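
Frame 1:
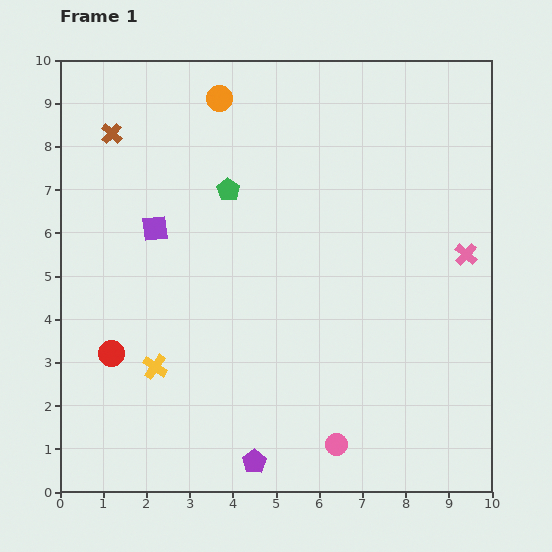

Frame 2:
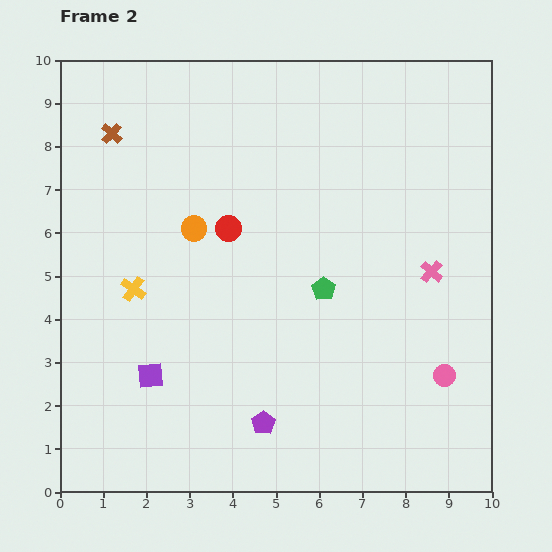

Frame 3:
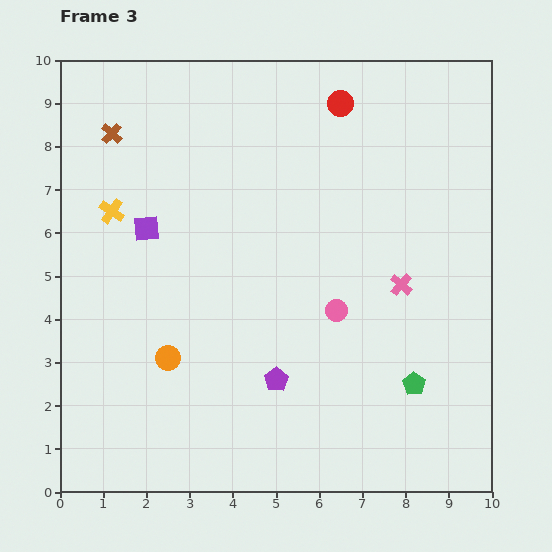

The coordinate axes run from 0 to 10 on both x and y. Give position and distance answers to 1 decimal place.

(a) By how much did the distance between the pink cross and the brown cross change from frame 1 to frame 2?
-0.6

Distance in frame 1: 8.7. Distance in frame 2: 8.1.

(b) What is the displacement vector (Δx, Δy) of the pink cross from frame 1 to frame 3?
(-1.5, -0.7)

The pink cross was at (9.4, 5.5) in frame 1 and (7.9, 4.8) in frame 3.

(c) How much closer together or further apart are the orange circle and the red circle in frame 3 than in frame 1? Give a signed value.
+0.7

Distance in frame 1: 6.4. Distance in frame 3: 7.1.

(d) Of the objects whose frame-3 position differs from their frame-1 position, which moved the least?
the purple square

(moved 0.2)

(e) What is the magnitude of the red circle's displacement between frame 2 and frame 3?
3.9

The red circle moved from (3.9, 6.1) to (6.5, 9.0), a distance of √(2.6² + 2.9²) ≈ 3.9.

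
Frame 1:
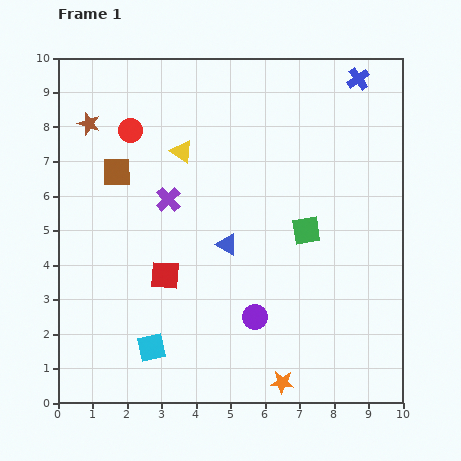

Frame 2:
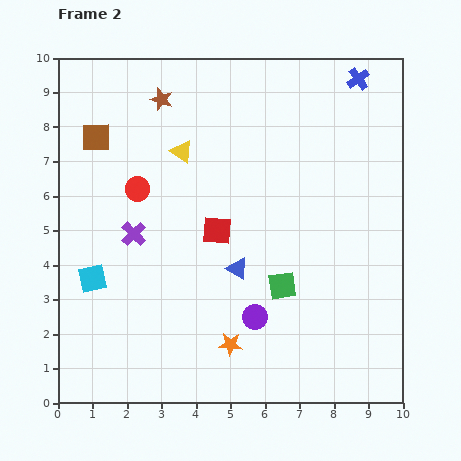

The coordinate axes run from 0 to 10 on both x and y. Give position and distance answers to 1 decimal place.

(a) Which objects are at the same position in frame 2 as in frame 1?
the yellow triangle, the blue cross, the purple circle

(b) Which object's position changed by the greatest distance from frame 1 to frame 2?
the cyan square

(moved 2.6; next 2.2)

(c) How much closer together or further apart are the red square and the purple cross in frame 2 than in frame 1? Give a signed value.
+0.2

Distance in frame 1: 2.2. Distance in frame 2: 2.4.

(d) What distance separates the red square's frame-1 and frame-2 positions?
2.0

The red square moved from (3.1, 3.7) to (4.6, 5.0), a distance of √(1.5² + 1.3²) ≈ 2.0.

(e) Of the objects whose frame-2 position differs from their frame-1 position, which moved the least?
the blue triangle

(moved 0.8)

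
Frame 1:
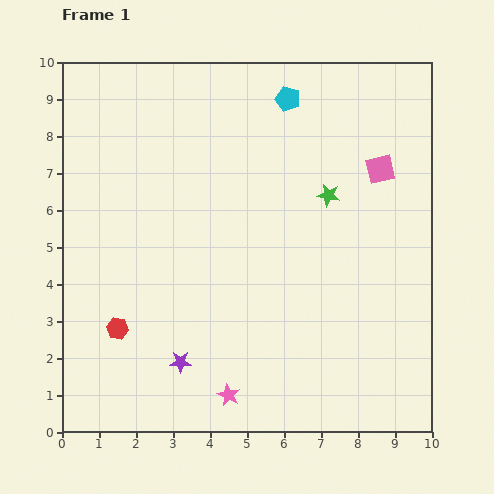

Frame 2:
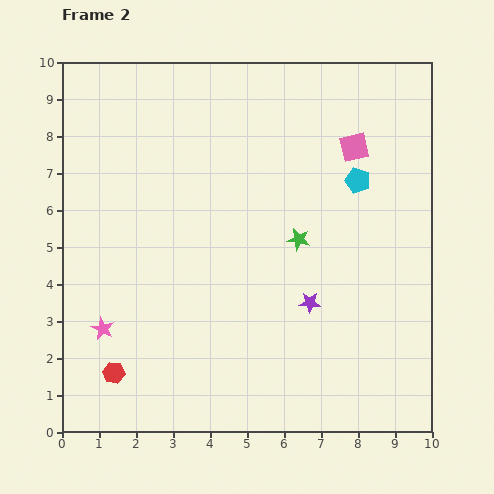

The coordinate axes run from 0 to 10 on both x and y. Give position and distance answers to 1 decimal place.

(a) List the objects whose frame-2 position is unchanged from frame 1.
none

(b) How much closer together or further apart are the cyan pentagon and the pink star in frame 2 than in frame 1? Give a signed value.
-0.2

Distance in frame 1: 8.2. Distance in frame 2: 8.0.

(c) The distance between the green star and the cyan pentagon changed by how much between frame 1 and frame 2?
-0.5

Distance in frame 1: 2.8. Distance in frame 2: 2.3.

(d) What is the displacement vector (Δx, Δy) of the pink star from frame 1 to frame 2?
(-3.4, 1.8)

The pink star was at (4.5, 1.0) in frame 1 and (1.1, 2.8) in frame 2.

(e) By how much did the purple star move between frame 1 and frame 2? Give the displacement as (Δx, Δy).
(3.5, 1.6)

The purple star was at (3.2, 1.9) in frame 1 and (6.7, 3.5) in frame 2.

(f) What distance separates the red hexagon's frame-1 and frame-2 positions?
1.2

The red hexagon moved from (1.5, 2.8) to (1.4, 1.6), a distance of √(0.1² + 1.2²) ≈ 1.2.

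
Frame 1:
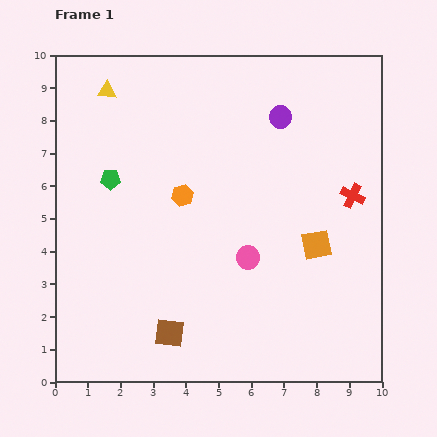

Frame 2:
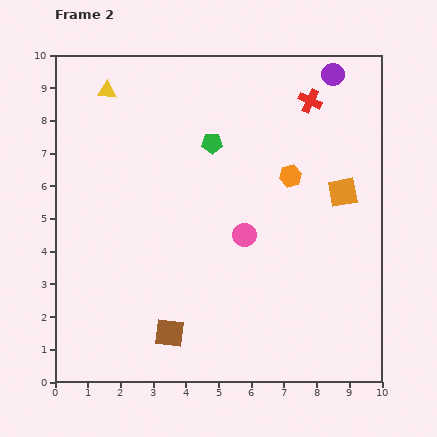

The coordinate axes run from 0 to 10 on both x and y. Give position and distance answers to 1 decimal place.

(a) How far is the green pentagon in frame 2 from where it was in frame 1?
3.3

The green pentagon moved from (1.7, 6.2) to (4.8, 7.3), a distance of √(3.1² + 1.1²) ≈ 3.3.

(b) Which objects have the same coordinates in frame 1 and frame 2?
the brown square, the yellow triangle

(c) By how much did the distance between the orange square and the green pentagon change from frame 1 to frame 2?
-2.3

Distance in frame 1: 6.6. Distance in frame 2: 4.3.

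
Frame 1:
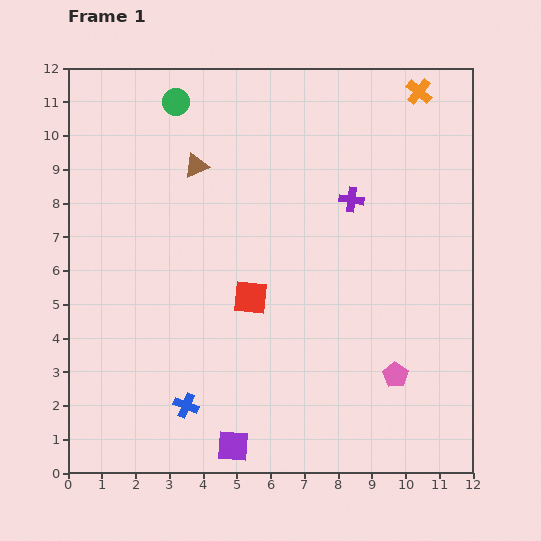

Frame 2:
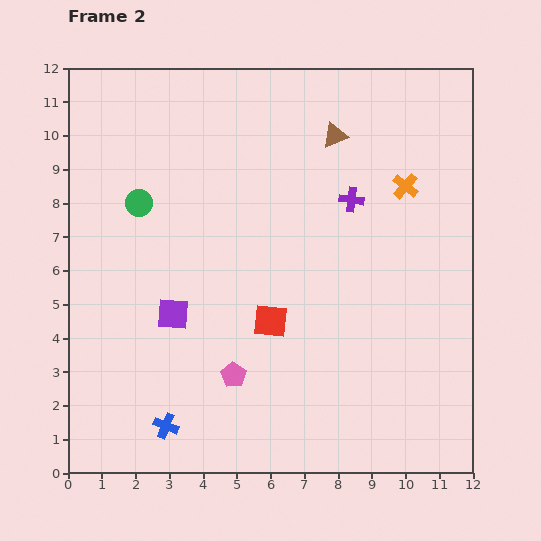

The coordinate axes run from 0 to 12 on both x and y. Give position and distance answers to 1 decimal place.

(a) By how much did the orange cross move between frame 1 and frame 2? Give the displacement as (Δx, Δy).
(-0.4, -2.8)

The orange cross was at (10.4, 11.3) in frame 1 and (10.0, 8.5) in frame 2.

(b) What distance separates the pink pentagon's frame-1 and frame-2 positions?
4.8

The pink pentagon moved from (9.7, 2.9) to (4.9, 2.9), a distance of √(4.8² + 0.0²) ≈ 4.8.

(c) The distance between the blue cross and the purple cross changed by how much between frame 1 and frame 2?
+0.9

Distance in frame 1: 7.8. Distance in frame 2: 8.7.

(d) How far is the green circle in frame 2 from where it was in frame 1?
3.2

The green circle moved from (3.2, 11.0) to (2.1, 8.0), a distance of √(1.1² + 3.0²) ≈ 3.2.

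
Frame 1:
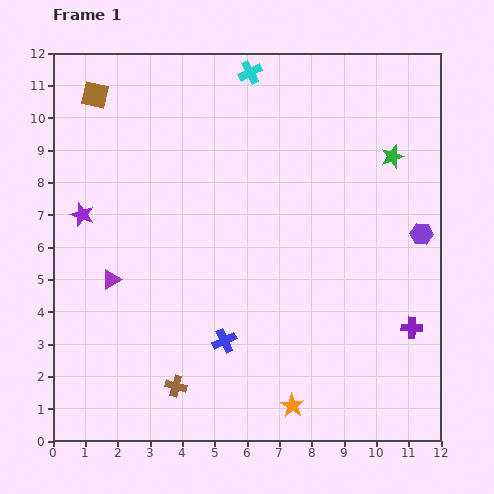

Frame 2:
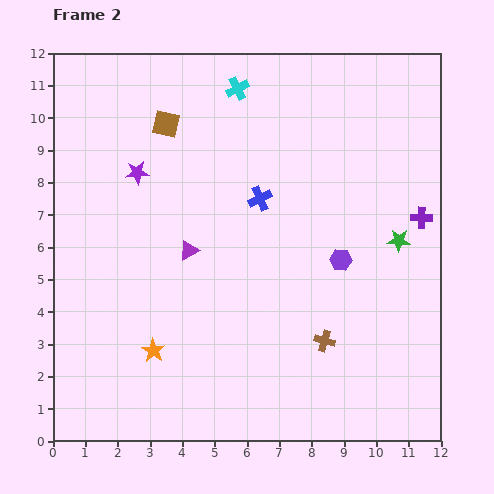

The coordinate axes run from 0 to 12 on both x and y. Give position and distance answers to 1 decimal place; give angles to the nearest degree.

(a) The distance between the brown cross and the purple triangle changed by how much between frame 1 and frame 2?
+1.1

Distance in frame 1: 3.9. Distance in frame 2: 5.0.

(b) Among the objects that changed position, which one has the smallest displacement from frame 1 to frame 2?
the cyan cross

(moved 0.6)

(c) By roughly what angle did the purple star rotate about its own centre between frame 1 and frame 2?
25° counter-clockwise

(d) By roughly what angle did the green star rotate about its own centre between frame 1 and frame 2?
22° clockwise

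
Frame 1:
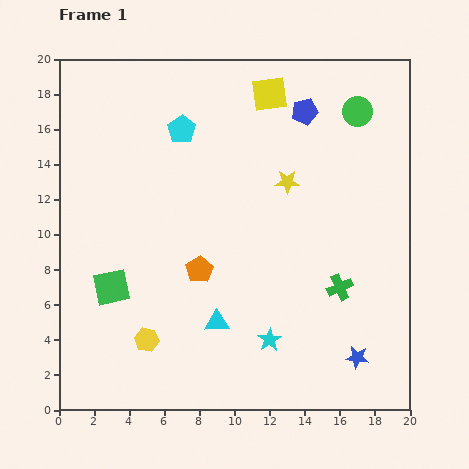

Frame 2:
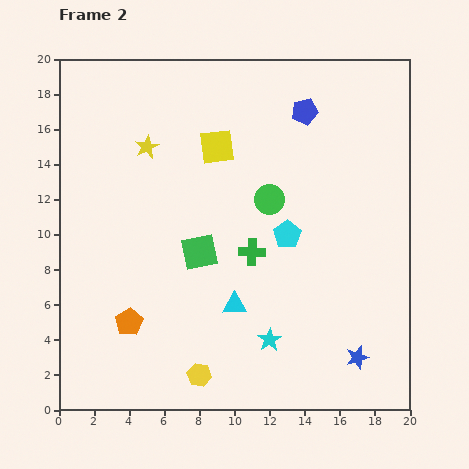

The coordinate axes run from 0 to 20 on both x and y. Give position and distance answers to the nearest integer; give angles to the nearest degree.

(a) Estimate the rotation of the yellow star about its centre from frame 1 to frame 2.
29° counter-clockwise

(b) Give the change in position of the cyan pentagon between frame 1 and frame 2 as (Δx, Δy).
(6, -6)

The cyan pentagon was at (7, 16) in frame 1 and (13, 10) in frame 2.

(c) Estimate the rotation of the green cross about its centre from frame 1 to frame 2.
26° clockwise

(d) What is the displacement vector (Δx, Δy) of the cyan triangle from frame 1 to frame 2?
(1, 1)

The cyan triangle was at (9, 5) in frame 1 and (10, 6) in frame 2.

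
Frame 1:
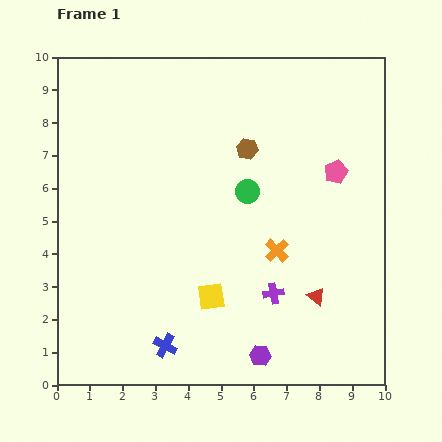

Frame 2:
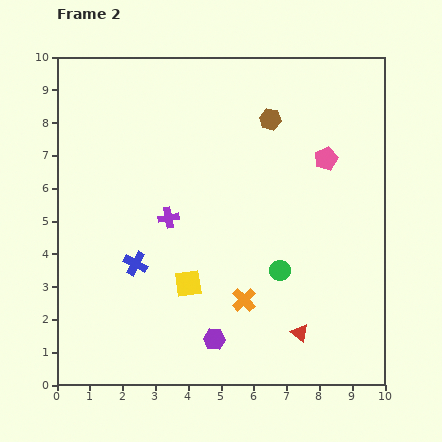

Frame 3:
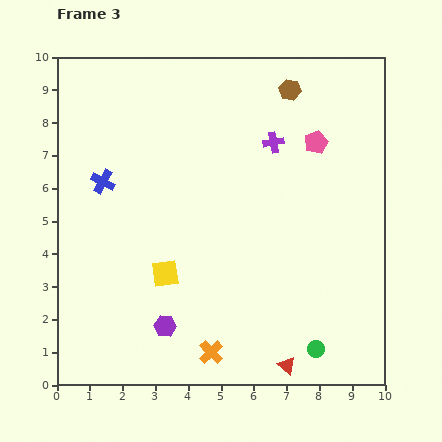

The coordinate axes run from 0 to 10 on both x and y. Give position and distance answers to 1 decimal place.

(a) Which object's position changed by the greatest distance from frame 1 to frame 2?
the purple cross

(moved 3.9; next 2.7)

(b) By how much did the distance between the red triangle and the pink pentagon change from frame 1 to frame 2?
+1.6

Distance in frame 1: 3.8. Distance in frame 2: 5.4.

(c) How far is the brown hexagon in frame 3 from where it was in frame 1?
2.2

The brown hexagon moved from (5.8, 7.2) to (7.1, 9.0), a distance of √(1.3² + 1.8²) ≈ 2.2.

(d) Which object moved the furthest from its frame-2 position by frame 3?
the purple cross

(moved 3.9; next 2.7)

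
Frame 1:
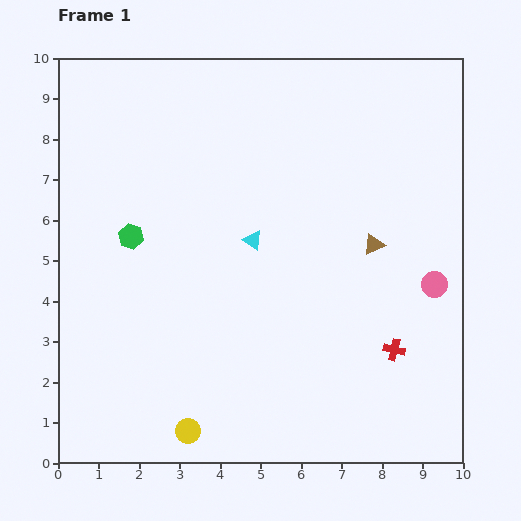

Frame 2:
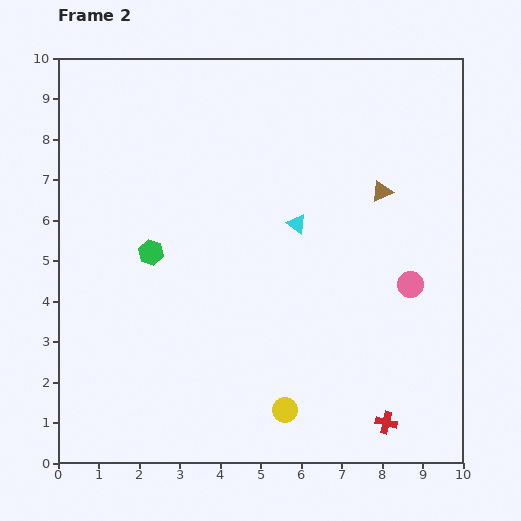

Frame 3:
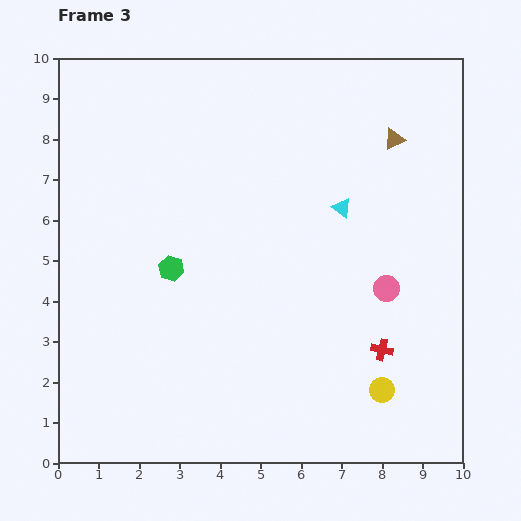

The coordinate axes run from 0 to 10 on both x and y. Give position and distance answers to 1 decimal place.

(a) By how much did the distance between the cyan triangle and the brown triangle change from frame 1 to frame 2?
-0.8

Distance in frame 1: 3.0. Distance in frame 2: 2.2.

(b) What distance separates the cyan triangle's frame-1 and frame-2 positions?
1.2

The cyan triangle moved from (4.8, 5.5) to (5.9, 5.9), a distance of √(1.1² + 0.4²) ≈ 1.2.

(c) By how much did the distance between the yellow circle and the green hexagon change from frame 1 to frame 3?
+1.0

Distance in frame 1: 5.0. Distance in frame 3: 6.0.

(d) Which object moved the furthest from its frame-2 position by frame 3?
the yellow circle

(moved 2.5; next 1.8)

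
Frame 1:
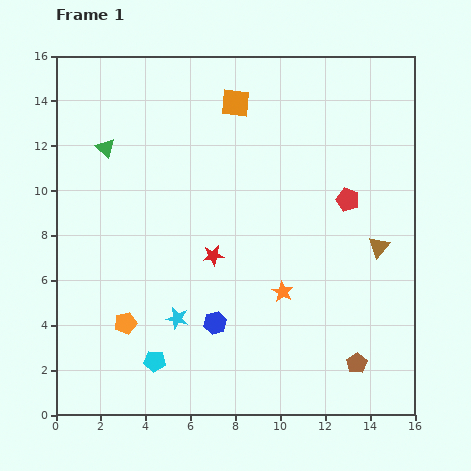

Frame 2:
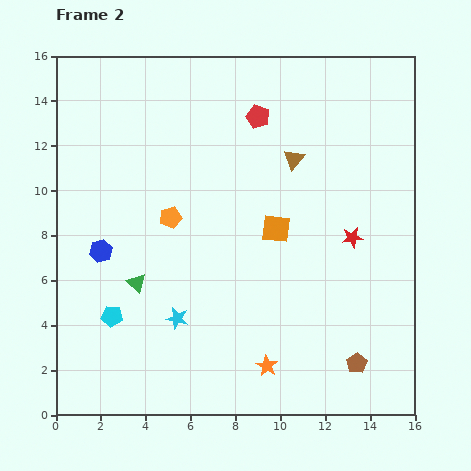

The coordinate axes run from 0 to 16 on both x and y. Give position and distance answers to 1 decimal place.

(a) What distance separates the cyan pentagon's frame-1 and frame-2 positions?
2.8

The cyan pentagon moved from (4.4, 2.4) to (2.5, 4.4), a distance of √(1.9² + 2.0²) ≈ 2.8.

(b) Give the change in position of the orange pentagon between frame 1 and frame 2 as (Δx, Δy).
(2.0, 4.7)

The orange pentagon was at (3.1, 4.1) in frame 1 and (5.1, 8.8) in frame 2.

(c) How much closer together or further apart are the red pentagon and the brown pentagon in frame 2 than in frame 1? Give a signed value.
+4.5

Distance in frame 1: 7.3. Distance in frame 2: 11.8.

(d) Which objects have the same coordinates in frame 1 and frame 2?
the brown pentagon, the cyan star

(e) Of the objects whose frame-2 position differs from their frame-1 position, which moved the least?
the cyan pentagon

(moved 2.8)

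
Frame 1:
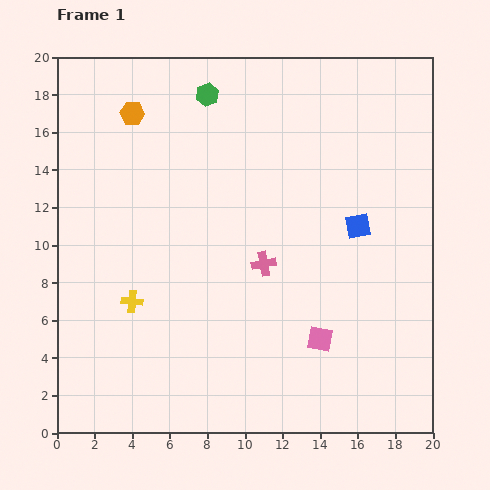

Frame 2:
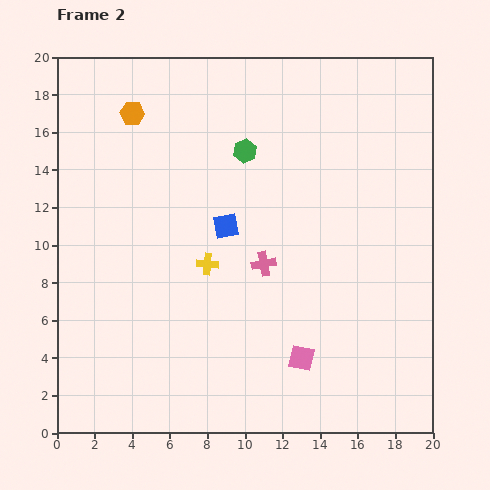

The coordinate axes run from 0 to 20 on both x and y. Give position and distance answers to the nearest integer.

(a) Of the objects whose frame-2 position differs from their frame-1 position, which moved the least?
the pink square

(moved 1)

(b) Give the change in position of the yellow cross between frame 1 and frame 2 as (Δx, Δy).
(4, 2)

The yellow cross was at (4, 7) in frame 1 and (8, 9) in frame 2.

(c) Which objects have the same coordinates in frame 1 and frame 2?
the pink cross, the orange hexagon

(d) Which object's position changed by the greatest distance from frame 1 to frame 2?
the blue square

(moved 7; next 4)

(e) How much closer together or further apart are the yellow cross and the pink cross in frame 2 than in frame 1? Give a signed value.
-4

Distance in frame 1: 7. Distance in frame 2: 3.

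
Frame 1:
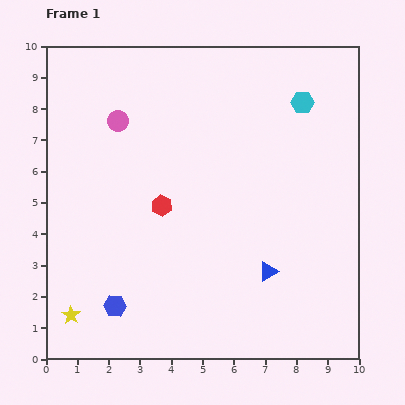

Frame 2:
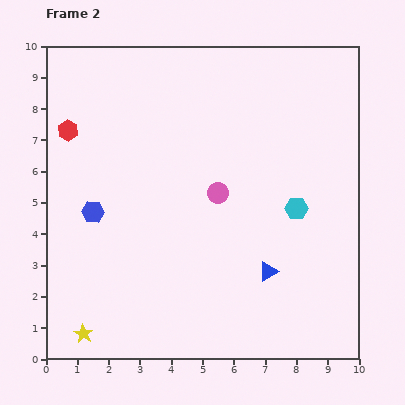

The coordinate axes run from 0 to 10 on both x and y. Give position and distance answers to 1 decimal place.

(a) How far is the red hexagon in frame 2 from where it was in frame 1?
3.8

The red hexagon moved from (3.7, 4.9) to (0.7, 7.3), a distance of √(3.0² + 2.4²) ≈ 3.8.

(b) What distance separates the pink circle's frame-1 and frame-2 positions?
3.9

The pink circle moved from (2.3, 7.6) to (5.5, 5.3), a distance of √(3.2² + 2.3²) ≈ 3.9.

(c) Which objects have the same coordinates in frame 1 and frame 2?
the blue triangle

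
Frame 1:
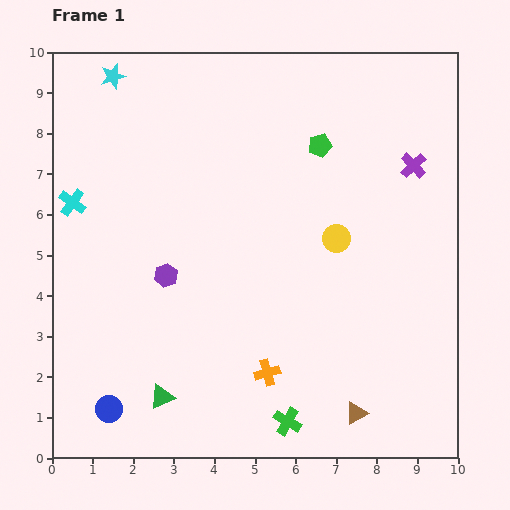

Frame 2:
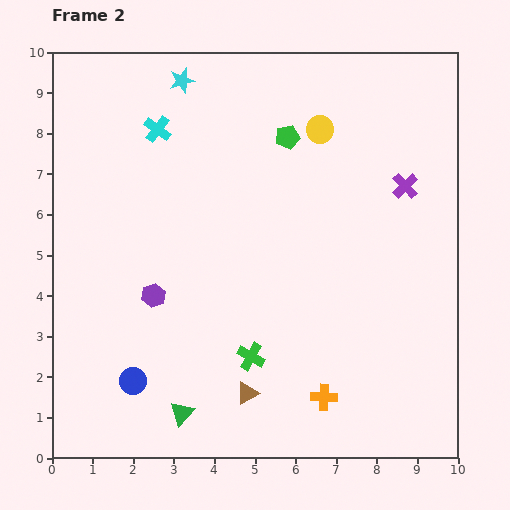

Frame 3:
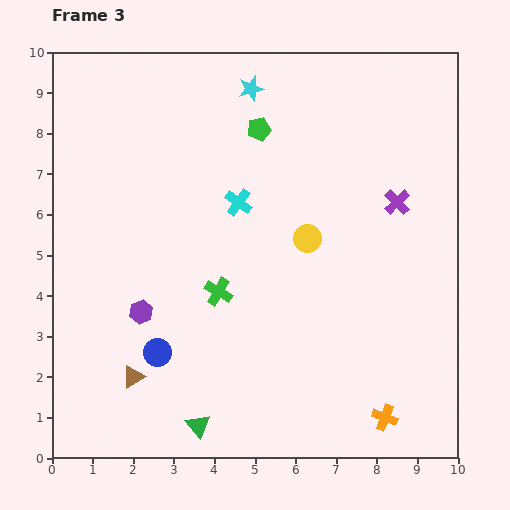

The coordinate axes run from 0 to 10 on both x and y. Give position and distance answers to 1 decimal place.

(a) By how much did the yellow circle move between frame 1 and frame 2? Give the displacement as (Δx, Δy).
(-0.4, 2.7)

The yellow circle was at (7.0, 5.4) in frame 1 and (6.6, 8.1) in frame 2.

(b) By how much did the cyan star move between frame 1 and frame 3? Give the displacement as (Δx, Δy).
(3.4, -0.3)

The cyan star was at (1.5, 9.4) in frame 1 and (4.9, 9.1) in frame 3.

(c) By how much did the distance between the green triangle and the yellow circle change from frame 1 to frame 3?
-0.5

Distance in frame 1: 5.8. Distance in frame 3: 5.3.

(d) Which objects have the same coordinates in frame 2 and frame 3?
none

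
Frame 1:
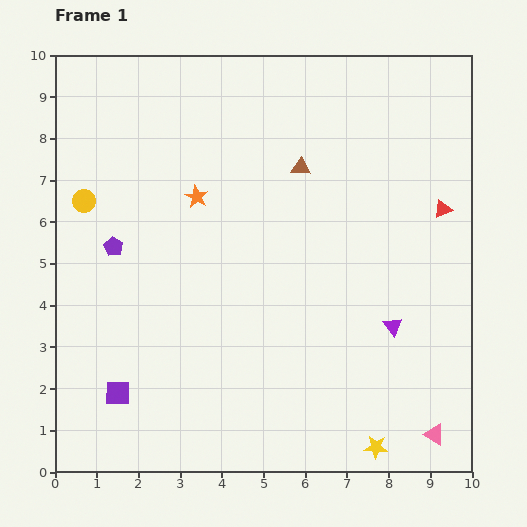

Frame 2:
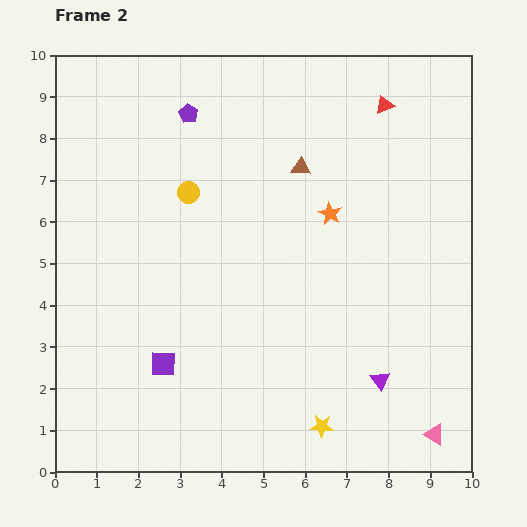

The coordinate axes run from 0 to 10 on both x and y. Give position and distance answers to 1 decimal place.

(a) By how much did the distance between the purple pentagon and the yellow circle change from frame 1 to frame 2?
+0.6

Distance in frame 1: 1.3. Distance in frame 2: 1.9.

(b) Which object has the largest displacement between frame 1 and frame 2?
the purple pentagon

(moved 3.7; next 3.2)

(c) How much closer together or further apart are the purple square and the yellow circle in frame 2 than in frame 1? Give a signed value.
-0.6

Distance in frame 1: 4.7. Distance in frame 2: 4.1.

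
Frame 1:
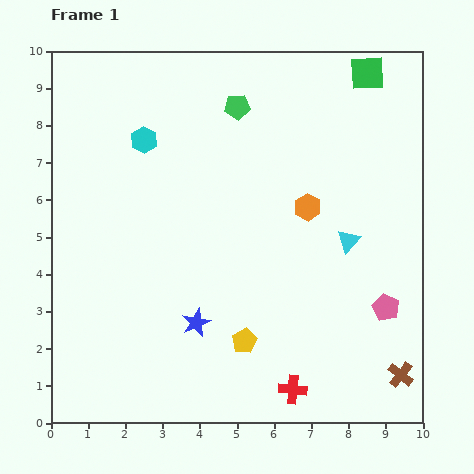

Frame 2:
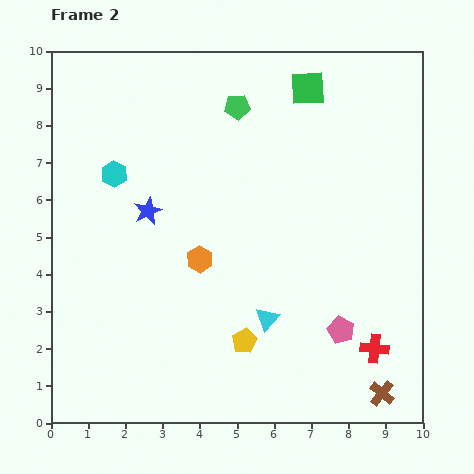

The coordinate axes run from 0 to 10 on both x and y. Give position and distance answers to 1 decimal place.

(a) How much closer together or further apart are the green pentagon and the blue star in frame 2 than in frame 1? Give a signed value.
-2.2

Distance in frame 1: 5.9. Distance in frame 2: 3.7.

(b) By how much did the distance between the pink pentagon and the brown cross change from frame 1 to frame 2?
+0.2

Distance in frame 1: 1.8. Distance in frame 2: 2.0.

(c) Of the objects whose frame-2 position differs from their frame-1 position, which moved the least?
the brown cross

(moved 0.7)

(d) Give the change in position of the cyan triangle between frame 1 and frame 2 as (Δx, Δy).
(-2.2, -2.1)

The cyan triangle was at (8.0, 4.9) in frame 1 and (5.8, 2.8) in frame 2.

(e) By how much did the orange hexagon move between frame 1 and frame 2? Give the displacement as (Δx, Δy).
(-2.9, -1.4)

The orange hexagon was at (6.9, 5.8) in frame 1 and (4.0, 4.4) in frame 2.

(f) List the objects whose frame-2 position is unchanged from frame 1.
the yellow pentagon, the green pentagon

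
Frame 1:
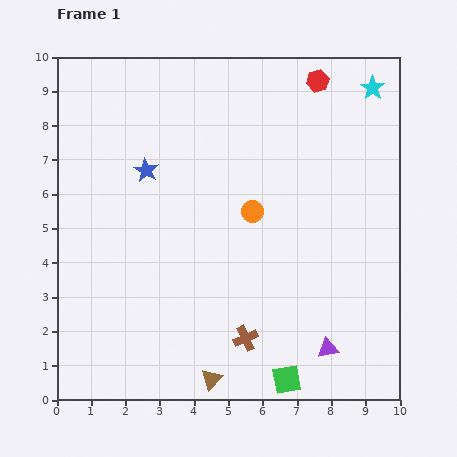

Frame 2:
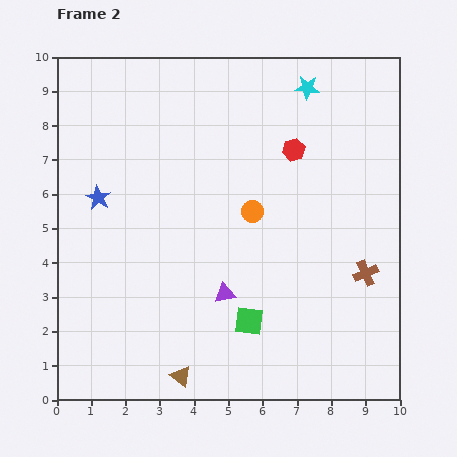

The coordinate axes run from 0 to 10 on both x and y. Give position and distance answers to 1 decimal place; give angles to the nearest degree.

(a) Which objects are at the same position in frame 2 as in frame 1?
the orange circle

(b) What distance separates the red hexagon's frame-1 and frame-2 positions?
2.1

The red hexagon moved from (7.6, 9.3) to (6.9, 7.3), a distance of √(0.7² + 2.0²) ≈ 2.1.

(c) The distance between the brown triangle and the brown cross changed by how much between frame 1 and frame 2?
+4.6

Distance in frame 1: 1.6. Distance in frame 2: 6.2.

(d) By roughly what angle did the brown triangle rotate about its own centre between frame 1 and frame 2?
36° counter-clockwise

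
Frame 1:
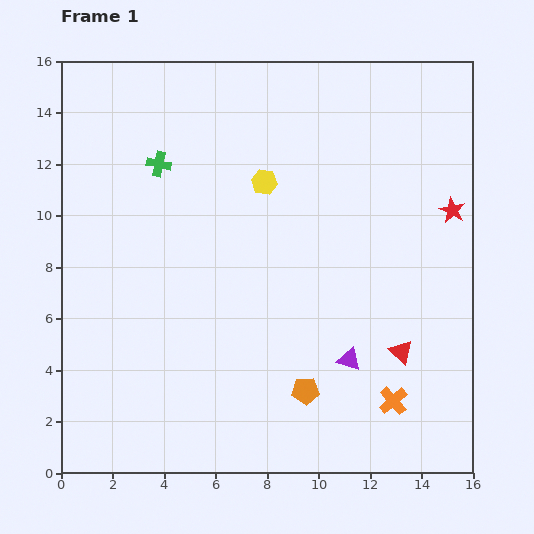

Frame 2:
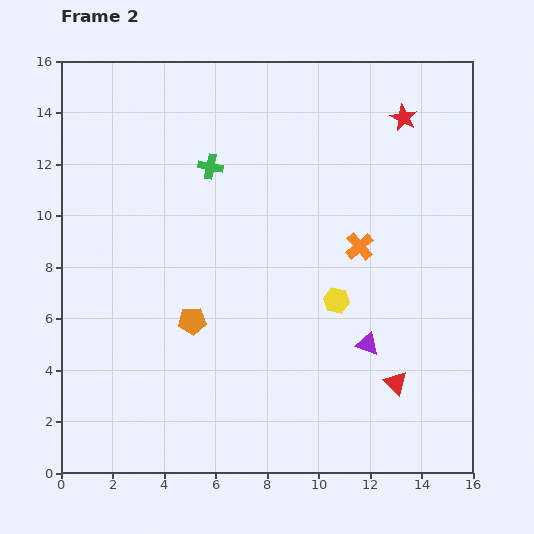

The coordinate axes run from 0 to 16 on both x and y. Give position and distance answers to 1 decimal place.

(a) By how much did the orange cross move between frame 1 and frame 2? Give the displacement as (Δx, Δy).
(-1.3, 6.0)

The orange cross was at (12.9, 2.8) in frame 1 and (11.6, 8.8) in frame 2.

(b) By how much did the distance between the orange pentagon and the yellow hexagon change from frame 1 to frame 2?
-2.6

Distance in frame 1: 8.3. Distance in frame 2: 5.7.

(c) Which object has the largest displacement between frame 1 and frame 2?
the orange cross

(moved 6.1; next 5.4)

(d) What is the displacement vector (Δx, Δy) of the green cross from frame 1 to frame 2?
(2.0, -0.1)

The green cross was at (3.8, 12.0) in frame 1 and (5.8, 11.9) in frame 2.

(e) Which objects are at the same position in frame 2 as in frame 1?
none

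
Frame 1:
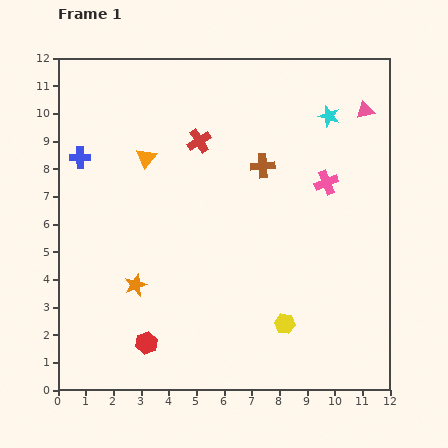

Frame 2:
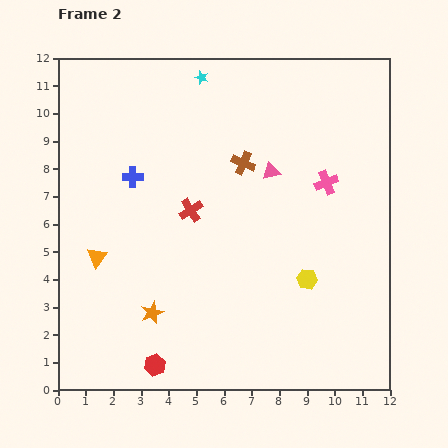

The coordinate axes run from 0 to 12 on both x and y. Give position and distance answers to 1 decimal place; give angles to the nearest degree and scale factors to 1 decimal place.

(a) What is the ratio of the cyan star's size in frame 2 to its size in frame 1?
0.6×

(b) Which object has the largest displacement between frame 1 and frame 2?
the cyan star

(moved 4.8; next 4.0)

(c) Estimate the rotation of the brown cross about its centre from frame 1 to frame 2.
27° clockwise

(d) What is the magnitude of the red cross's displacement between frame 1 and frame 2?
2.5

The red cross moved from (5.1, 9.0) to (4.8, 6.5), a distance of √(0.3² + 2.5²) ≈ 2.5.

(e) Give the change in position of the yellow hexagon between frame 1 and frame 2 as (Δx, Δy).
(0.8, 1.6)

The yellow hexagon was at (8.2, 2.4) in frame 1 and (9.0, 4.0) in frame 2.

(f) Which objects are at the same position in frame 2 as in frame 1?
the pink cross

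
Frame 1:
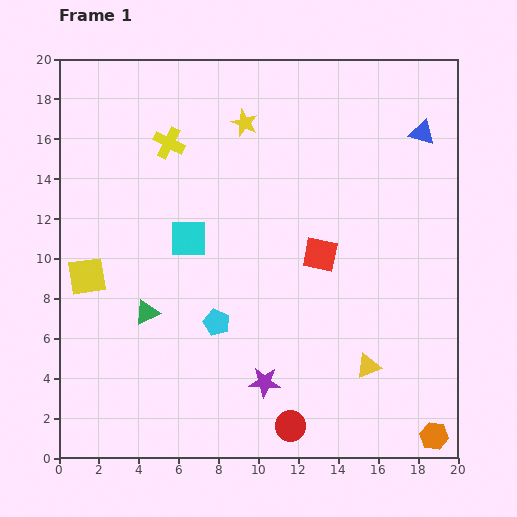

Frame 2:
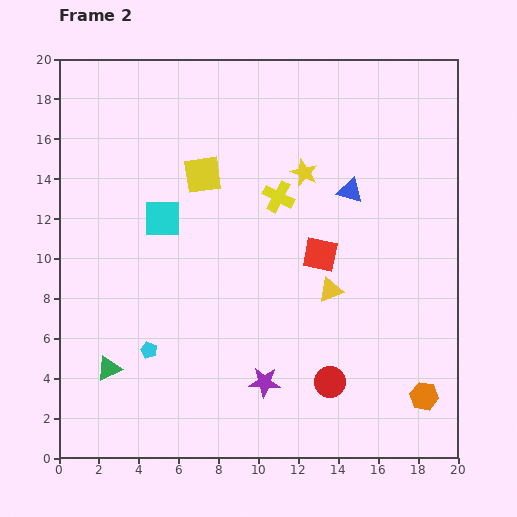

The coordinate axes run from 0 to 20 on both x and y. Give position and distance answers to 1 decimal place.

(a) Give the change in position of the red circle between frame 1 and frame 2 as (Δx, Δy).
(2.0, 2.2)

The red circle was at (11.6, 1.6) in frame 1 and (13.6, 3.8) in frame 2.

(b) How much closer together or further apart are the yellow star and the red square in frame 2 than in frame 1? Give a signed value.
-3.4

Distance in frame 1: 7.6. Distance in frame 2: 4.2.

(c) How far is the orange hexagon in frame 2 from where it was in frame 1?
2.1

The orange hexagon moved from (18.8, 1.1) to (18.3, 3.1), a distance of √(0.5² + 2.0²) ≈ 2.1.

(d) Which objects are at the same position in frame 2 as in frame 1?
the purple star, the red square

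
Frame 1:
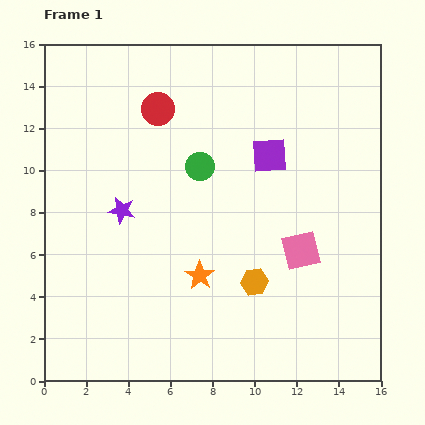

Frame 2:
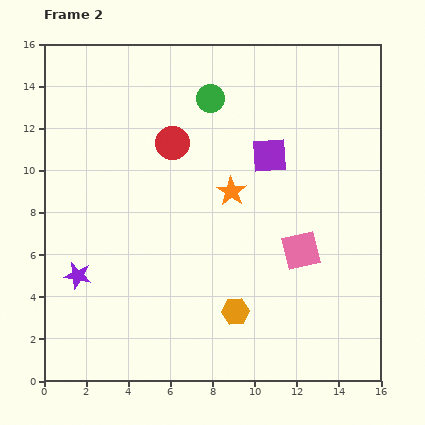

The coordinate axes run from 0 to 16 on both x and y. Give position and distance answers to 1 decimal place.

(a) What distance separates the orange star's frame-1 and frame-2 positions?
4.3

The orange star moved from (7.4, 5.0) to (8.9, 9.0), a distance of √(1.5² + 4.0²) ≈ 4.3.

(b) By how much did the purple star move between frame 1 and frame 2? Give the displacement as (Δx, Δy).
(-2.1, -3.1)

The purple star was at (3.7, 8.1) in frame 1 and (1.6, 5.0) in frame 2.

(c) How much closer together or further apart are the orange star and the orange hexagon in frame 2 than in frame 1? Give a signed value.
+3.1

Distance in frame 1: 2.6. Distance in frame 2: 5.7.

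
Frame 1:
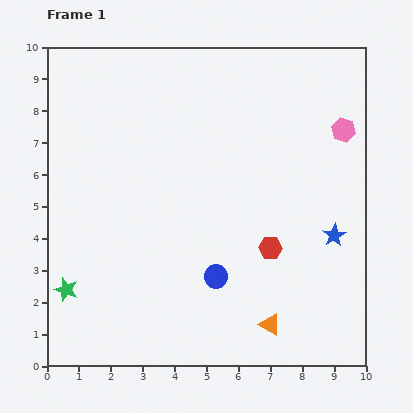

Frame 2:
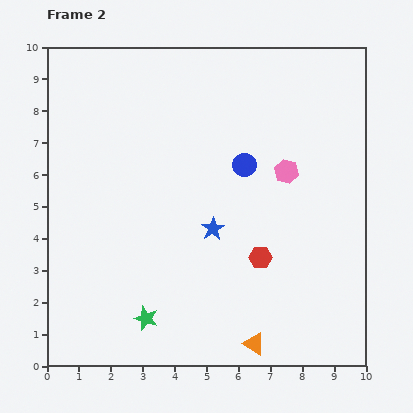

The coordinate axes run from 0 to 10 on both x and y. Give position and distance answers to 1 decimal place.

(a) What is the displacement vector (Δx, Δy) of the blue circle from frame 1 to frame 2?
(0.9, 3.5)

The blue circle was at (5.3, 2.8) in frame 1 and (6.2, 6.3) in frame 2.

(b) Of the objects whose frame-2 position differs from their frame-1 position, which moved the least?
the red hexagon

(moved 0.4)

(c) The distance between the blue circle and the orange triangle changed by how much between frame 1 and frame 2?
+3.3

Distance in frame 1: 2.3. Distance in frame 2: 5.6.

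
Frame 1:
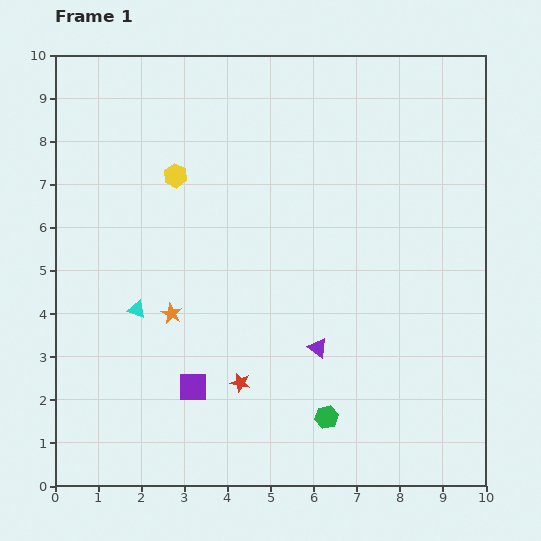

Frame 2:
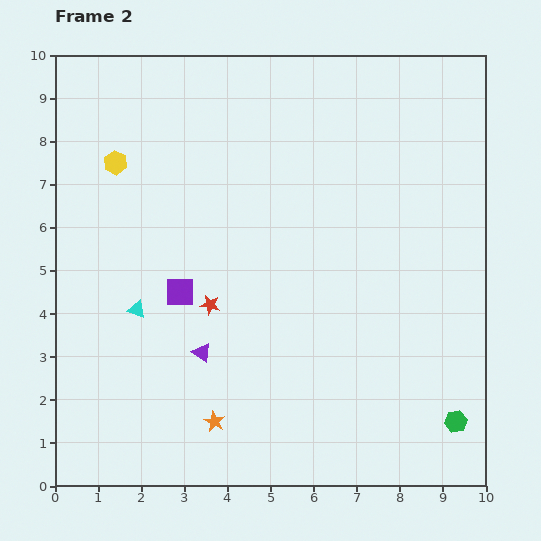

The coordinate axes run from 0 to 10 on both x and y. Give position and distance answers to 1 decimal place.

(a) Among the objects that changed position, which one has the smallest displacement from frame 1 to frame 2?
the yellow hexagon

(moved 1.4)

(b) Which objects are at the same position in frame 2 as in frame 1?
the cyan triangle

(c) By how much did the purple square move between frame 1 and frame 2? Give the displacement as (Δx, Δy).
(-0.3, 2.2)

The purple square was at (3.2, 2.3) in frame 1 and (2.9, 4.5) in frame 2.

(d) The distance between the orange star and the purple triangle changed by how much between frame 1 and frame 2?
-1.9

Distance in frame 1: 3.5. Distance in frame 2: 1.6.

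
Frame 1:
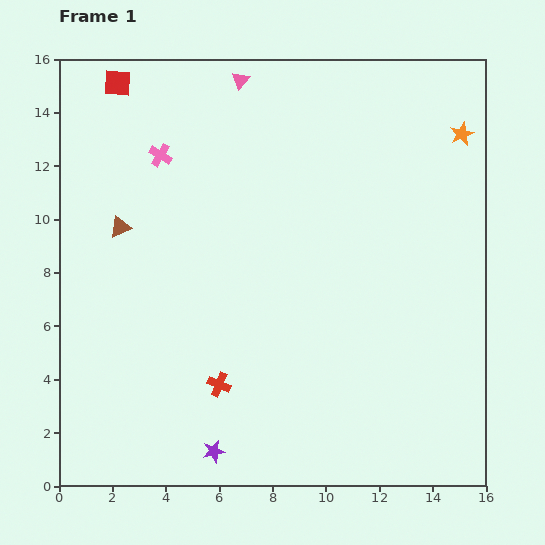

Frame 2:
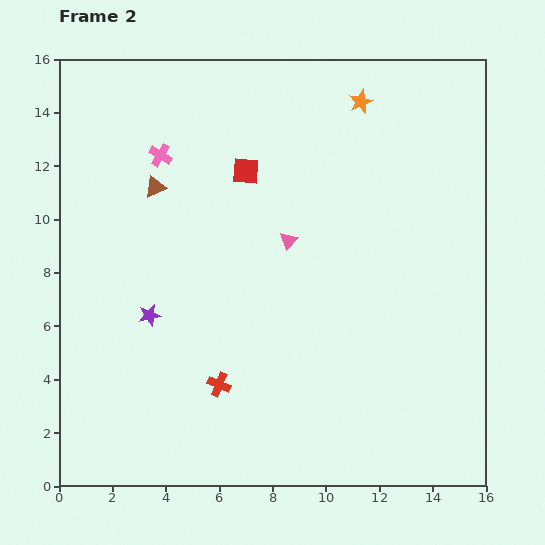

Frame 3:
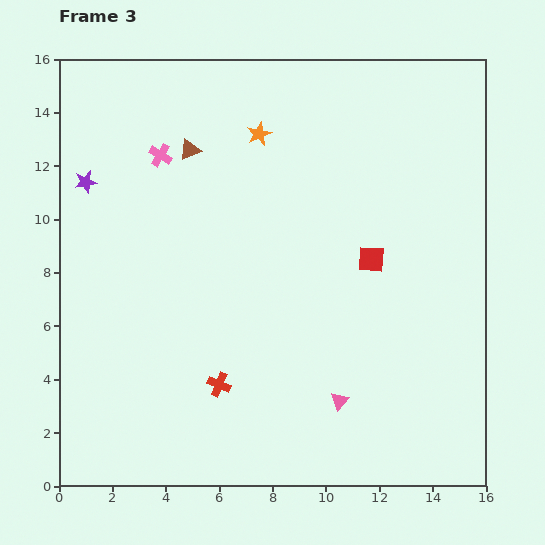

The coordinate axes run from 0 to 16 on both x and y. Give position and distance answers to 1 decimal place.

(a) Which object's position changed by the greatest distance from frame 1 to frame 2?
the pink triangle

(moved 6.3; next 5.8)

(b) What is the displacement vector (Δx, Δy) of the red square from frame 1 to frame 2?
(4.8, -3.3)

The red square was at (2.2, 15.1) in frame 1 and (7.0, 11.8) in frame 2.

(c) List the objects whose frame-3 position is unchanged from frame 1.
the red cross, the pink cross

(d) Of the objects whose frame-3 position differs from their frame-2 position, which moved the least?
the brown triangle

(moved 1.9)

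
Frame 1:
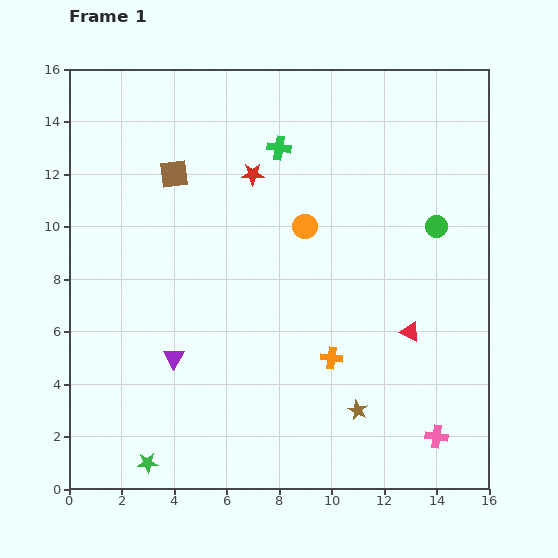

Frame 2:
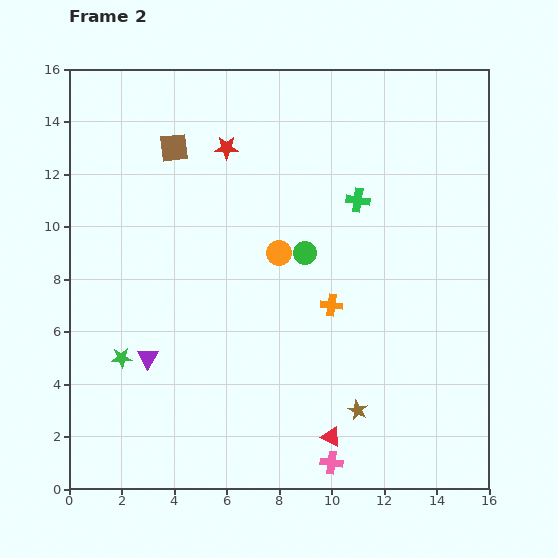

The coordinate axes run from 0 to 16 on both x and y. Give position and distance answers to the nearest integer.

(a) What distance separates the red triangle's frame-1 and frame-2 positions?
5

The red triangle moved from (13, 6) to (10, 2), a distance of √(3² + 4²) ≈ 5.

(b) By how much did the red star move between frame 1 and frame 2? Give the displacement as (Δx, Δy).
(-1, 1)

The red star was at (7, 12) in frame 1 and (6, 13) in frame 2.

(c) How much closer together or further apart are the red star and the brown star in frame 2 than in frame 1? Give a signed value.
+1

Distance in frame 1: 10. Distance in frame 2: 11.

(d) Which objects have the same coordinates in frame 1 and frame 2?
the brown star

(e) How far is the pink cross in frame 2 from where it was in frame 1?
4

The pink cross moved from (14, 2) to (10, 1), a distance of √(4² + 1²) ≈ 4.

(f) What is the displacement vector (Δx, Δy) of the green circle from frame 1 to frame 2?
(-5, -1)

The green circle was at (14, 10) in frame 1 and (9, 9) in frame 2.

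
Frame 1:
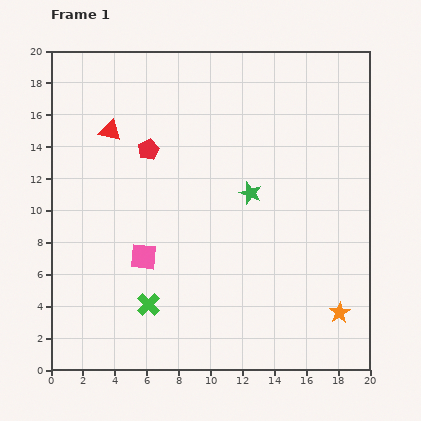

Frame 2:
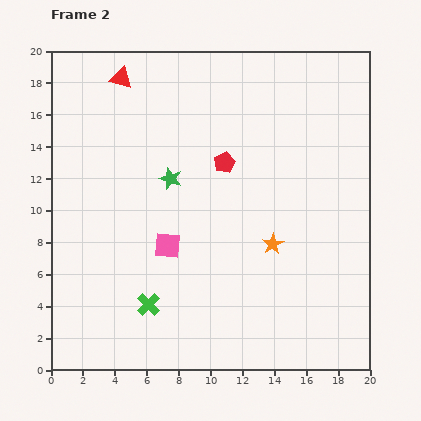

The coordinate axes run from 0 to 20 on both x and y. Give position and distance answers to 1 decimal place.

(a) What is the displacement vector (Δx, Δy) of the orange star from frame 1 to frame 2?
(-4.2, 4.3)

The orange star was at (18.1, 3.6) in frame 1 and (13.9, 7.9) in frame 2.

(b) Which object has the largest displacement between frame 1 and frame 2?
the orange star

(moved 6.0; next 5.1)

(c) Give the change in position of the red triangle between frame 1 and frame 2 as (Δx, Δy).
(0.7, 3.3)

The red triangle was at (3.7, 15.0) in frame 1 and (4.4, 18.3) in frame 2.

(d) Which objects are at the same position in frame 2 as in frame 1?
the green cross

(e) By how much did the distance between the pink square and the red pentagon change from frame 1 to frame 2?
-0.4

Distance in frame 1: 6.7. Distance in frame 2: 6.3.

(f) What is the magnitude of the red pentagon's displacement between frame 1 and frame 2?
4.9

The red pentagon moved from (6.1, 13.8) to (10.9, 13.0), a distance of √(4.8² + 0.8²) ≈ 4.9.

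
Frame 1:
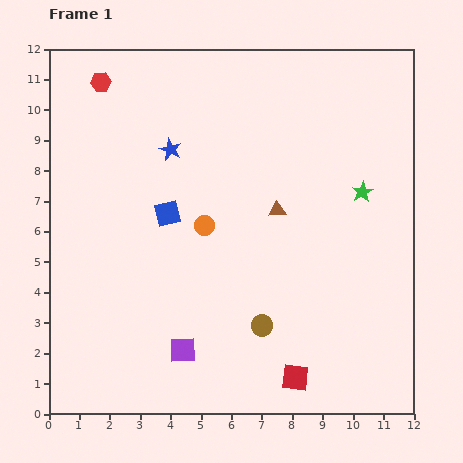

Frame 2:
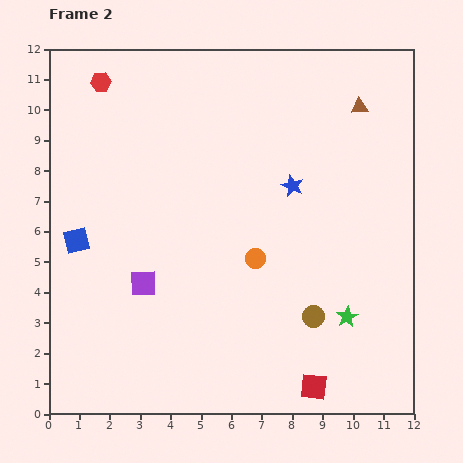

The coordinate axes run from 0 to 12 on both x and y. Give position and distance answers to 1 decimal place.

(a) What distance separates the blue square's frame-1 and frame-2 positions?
3.1

The blue square moved from (3.9, 6.6) to (0.9, 5.7), a distance of √(3.0² + 0.9²) ≈ 3.1.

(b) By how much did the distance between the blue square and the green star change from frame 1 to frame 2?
+2.8

Distance in frame 1: 6.4. Distance in frame 2: 9.2.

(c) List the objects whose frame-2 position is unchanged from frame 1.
the red hexagon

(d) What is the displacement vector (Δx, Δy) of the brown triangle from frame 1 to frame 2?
(2.7, 3.4)

The brown triangle was at (7.5, 6.7) in frame 1 and (10.2, 10.1) in frame 2.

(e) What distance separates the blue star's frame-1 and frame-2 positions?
4.2

The blue star moved from (4.0, 8.7) to (8.0, 7.5), a distance of √(4.0² + 1.2²) ≈ 4.2.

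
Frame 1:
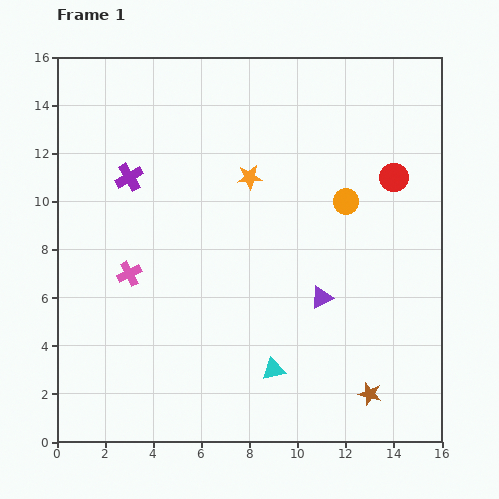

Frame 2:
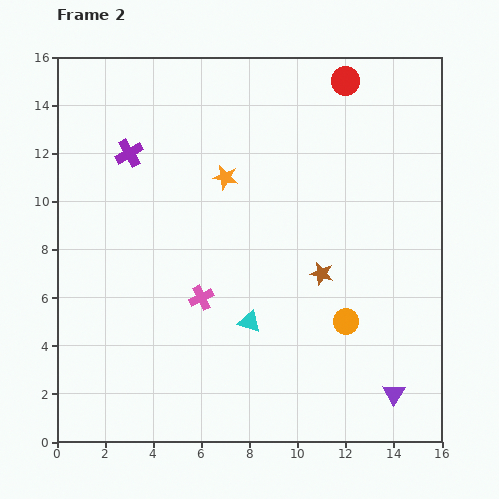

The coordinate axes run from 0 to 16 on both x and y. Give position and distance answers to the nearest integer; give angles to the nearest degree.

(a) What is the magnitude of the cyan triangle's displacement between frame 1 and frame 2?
2

The cyan triangle moved from (9, 3) to (8, 5), a distance of √(1² + 2²) ≈ 2.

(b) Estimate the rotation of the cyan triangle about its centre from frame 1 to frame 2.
32° clockwise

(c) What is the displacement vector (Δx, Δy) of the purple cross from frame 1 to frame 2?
(0, 1)

The purple cross was at (3, 11) in frame 1 and (3, 12) in frame 2.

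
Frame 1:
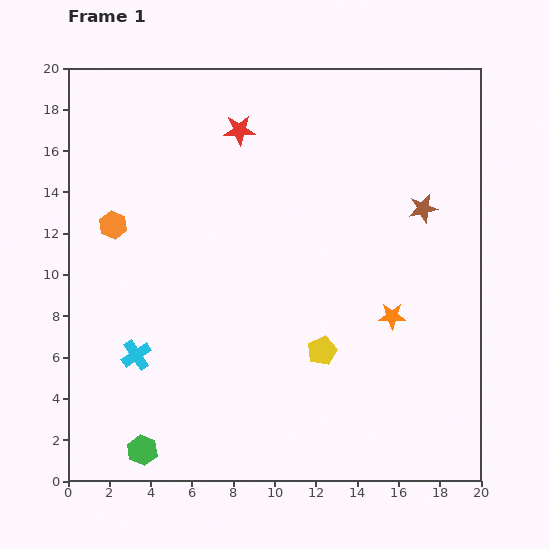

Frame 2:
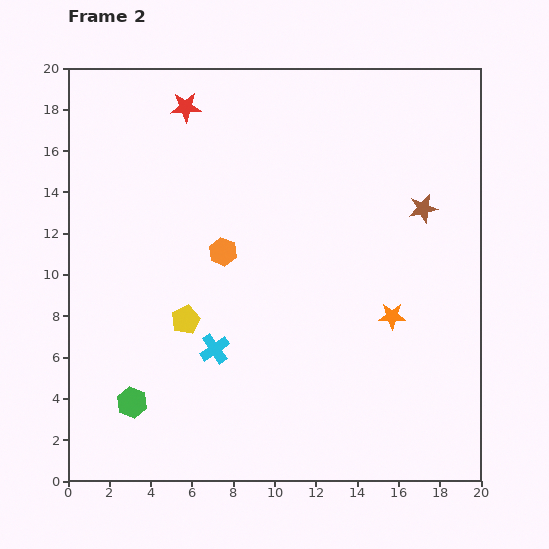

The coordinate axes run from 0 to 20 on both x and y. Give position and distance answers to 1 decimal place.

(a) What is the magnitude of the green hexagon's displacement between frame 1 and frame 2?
2.4

The green hexagon moved from (3.6, 1.5) to (3.1, 3.8), a distance of √(0.5² + 2.3²) ≈ 2.4.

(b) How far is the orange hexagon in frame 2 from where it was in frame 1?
5.5

The orange hexagon moved from (2.2, 12.4) to (7.5, 11.1), a distance of √(5.3² + 1.3²) ≈ 5.5.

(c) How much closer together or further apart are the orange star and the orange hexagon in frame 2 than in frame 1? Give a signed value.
-5.4

Distance in frame 1: 14.2. Distance in frame 2: 8.8.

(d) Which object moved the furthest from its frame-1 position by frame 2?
the yellow pentagon

(moved 6.8; next 5.5)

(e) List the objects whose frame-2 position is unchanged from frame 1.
the orange star, the brown star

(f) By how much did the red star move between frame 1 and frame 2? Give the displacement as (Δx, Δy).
(-2.6, 1.1)

The red star was at (8.3, 17.0) in frame 1 and (5.7, 18.1) in frame 2.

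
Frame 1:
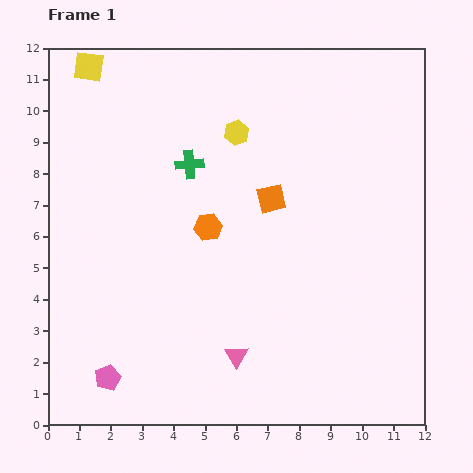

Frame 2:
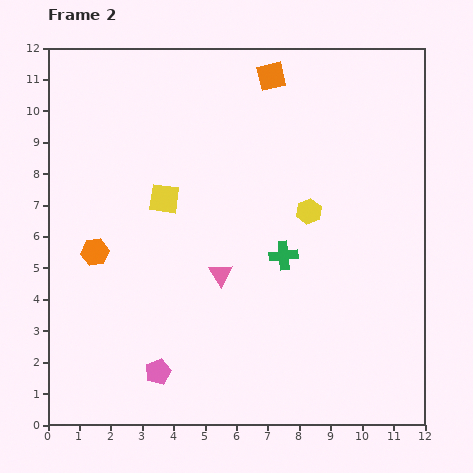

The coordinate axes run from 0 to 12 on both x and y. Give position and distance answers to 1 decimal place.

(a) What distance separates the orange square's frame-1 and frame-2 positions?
3.9

The orange square moved from (7.1, 7.2) to (7.1, 11.1), a distance of √(0.0² + 3.9²) ≈ 3.9.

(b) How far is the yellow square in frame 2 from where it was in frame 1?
4.8

The yellow square moved from (1.3, 11.4) to (3.7, 7.2), a distance of √(2.4² + 4.2²) ≈ 4.8.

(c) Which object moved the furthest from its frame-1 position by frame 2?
the yellow square

(moved 4.8; next 4.2)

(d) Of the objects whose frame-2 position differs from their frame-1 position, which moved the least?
the pink pentagon

(moved 1.6)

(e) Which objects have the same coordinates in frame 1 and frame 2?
none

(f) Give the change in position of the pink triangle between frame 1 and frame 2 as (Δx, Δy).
(-0.5, 2.6)

The pink triangle was at (6.0, 2.2) in frame 1 and (5.5, 4.8) in frame 2.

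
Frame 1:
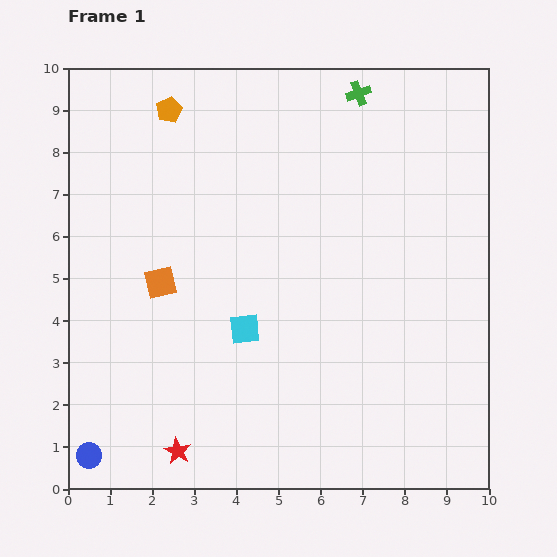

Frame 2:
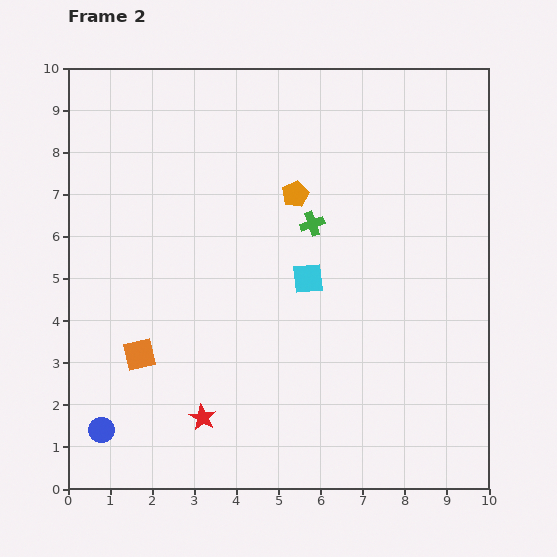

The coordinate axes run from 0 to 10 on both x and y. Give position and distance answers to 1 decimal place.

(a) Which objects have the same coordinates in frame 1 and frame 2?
none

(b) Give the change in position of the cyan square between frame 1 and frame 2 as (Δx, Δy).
(1.5, 1.2)

The cyan square was at (4.2, 3.8) in frame 1 and (5.7, 5.0) in frame 2.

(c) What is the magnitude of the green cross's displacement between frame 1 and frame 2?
3.3

The green cross moved from (6.9, 9.4) to (5.8, 6.3), a distance of √(1.1² + 3.1²) ≈ 3.3.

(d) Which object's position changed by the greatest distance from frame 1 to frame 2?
the orange pentagon

(moved 3.6; next 3.3)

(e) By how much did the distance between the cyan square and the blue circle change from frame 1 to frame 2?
+1.3

Distance in frame 1: 4.8. Distance in frame 2: 6.1.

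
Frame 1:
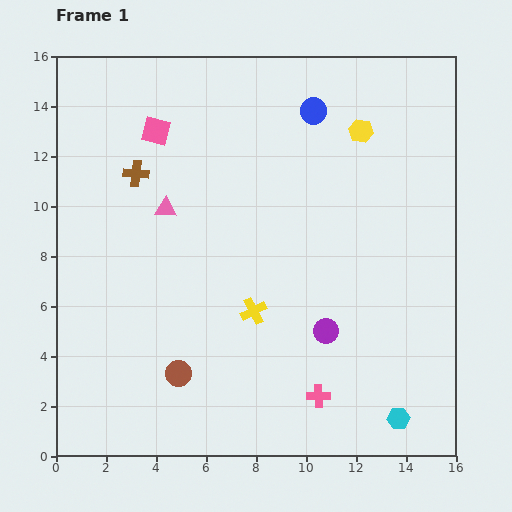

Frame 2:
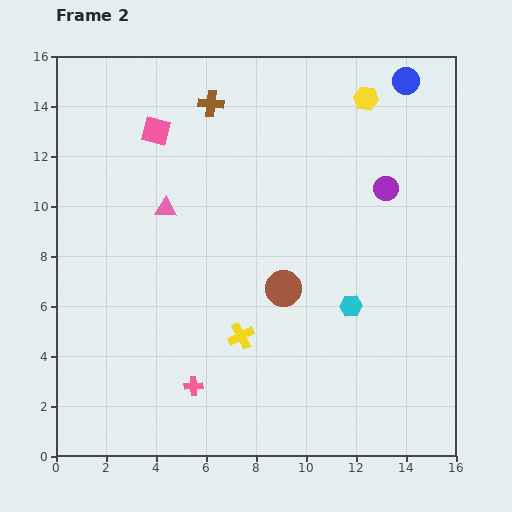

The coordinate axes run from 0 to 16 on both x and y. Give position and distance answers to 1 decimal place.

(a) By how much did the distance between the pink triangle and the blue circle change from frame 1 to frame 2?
+3.8

Distance in frame 1: 7.1. Distance in frame 2: 10.9.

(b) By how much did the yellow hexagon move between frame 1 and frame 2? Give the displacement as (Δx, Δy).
(0.2, 1.3)

The yellow hexagon was at (12.2, 13.0) in frame 1 and (12.4, 14.3) in frame 2.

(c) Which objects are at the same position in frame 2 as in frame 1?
the pink square, the pink triangle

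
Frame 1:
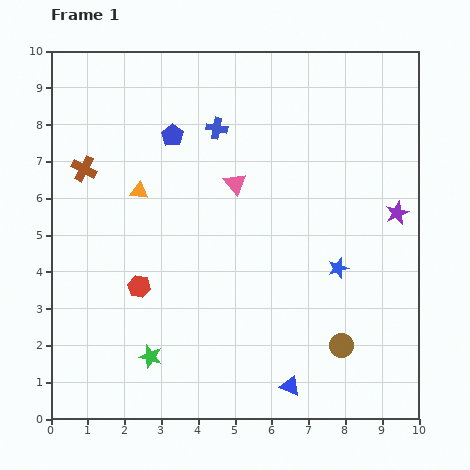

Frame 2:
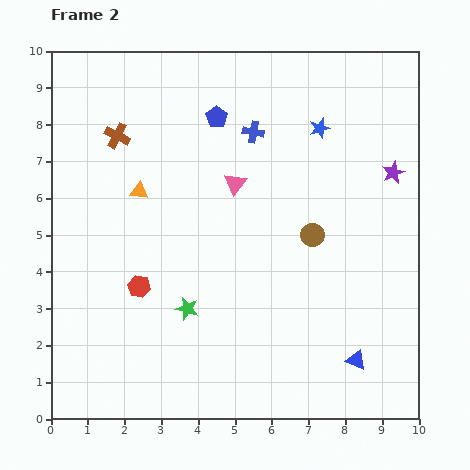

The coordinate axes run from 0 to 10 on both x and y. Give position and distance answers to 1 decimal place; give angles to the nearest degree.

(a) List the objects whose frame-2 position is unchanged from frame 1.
the orange triangle, the pink triangle, the red hexagon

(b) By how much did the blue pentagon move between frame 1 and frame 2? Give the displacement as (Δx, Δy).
(1.2, 0.5)

The blue pentagon was at (3.3, 7.7) in frame 1 and (4.5, 8.2) in frame 2.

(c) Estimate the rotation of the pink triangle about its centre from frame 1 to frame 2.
16° clockwise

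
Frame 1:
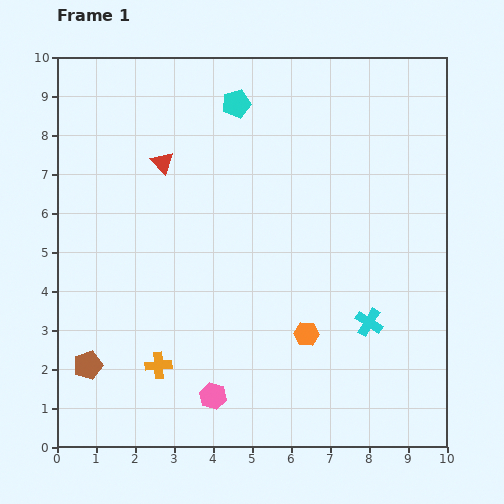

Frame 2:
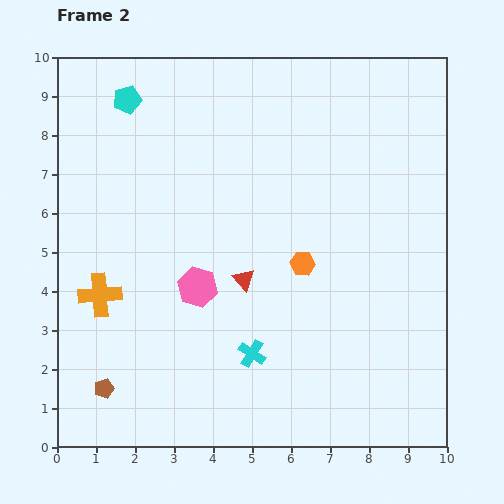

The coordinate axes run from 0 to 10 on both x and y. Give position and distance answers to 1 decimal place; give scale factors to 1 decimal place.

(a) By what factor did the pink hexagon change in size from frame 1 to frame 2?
1.5×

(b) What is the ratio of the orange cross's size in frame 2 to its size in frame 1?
1.6×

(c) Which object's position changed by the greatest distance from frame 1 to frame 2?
the red triangle

(moved 3.7; next 3.1)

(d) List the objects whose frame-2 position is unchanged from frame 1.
none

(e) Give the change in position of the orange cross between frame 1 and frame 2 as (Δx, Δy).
(-1.5, 1.8)

The orange cross was at (2.6, 2.1) in frame 1 and (1.1, 3.9) in frame 2.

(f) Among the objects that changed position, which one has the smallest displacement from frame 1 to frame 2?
the brown pentagon

(moved 0.7)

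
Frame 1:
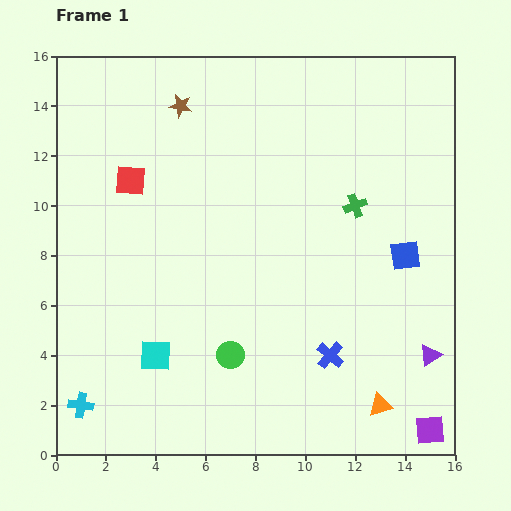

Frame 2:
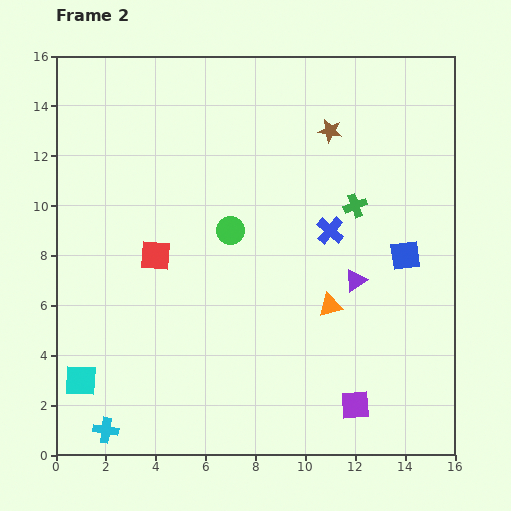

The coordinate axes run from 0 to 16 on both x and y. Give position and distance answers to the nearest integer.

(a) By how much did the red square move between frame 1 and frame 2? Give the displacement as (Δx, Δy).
(1, -3)

The red square was at (3, 11) in frame 1 and (4, 8) in frame 2.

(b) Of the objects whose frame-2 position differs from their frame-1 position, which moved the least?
the cyan cross

(moved 1)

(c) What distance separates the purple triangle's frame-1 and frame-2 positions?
4

The purple triangle moved from (15, 4) to (12, 7), a distance of √(3² + 3²) ≈ 4.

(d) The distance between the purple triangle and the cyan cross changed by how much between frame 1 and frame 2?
-2

Distance in frame 1: 14. Distance in frame 2: 12.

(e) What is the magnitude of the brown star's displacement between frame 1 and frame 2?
6

The brown star moved from (5, 14) to (11, 13), a distance of √(6² + 1²) ≈ 6.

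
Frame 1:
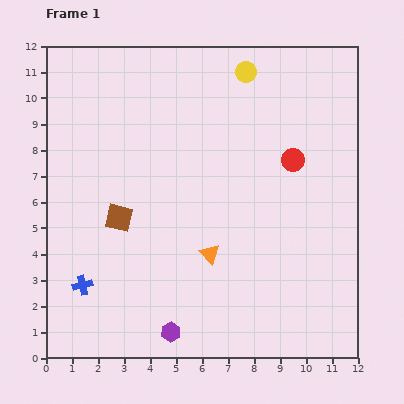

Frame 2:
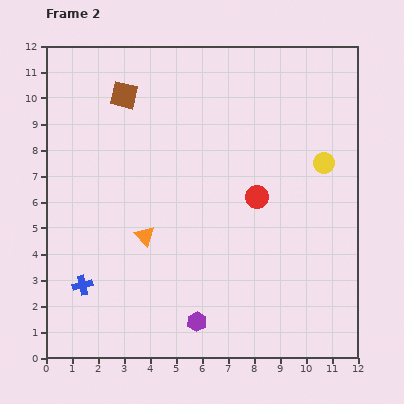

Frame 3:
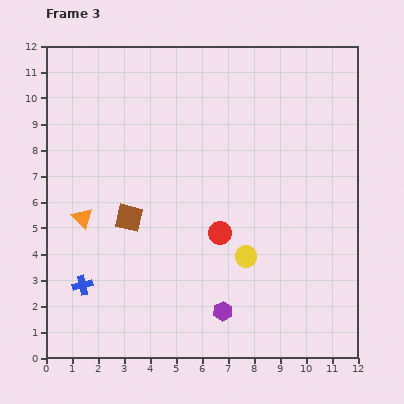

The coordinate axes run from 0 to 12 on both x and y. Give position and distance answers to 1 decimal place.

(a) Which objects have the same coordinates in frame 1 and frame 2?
the blue cross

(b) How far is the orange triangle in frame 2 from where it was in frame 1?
2.6

The orange triangle moved from (6.3, 4.0) to (3.8, 4.7), a distance of √(2.5² + 0.7²) ≈ 2.6.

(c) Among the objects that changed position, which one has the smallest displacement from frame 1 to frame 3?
the brown square

(moved 0.4)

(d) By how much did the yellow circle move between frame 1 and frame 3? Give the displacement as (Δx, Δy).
(0.0, -7.1)

The yellow circle was at (7.7, 11.0) in frame 1 and (7.7, 3.9) in frame 3.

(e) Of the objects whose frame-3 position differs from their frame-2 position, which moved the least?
the purple hexagon

(moved 1.1)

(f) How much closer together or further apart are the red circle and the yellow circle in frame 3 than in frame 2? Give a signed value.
-1.6

Distance in frame 2: 2.9. Distance in frame 3: 1.3.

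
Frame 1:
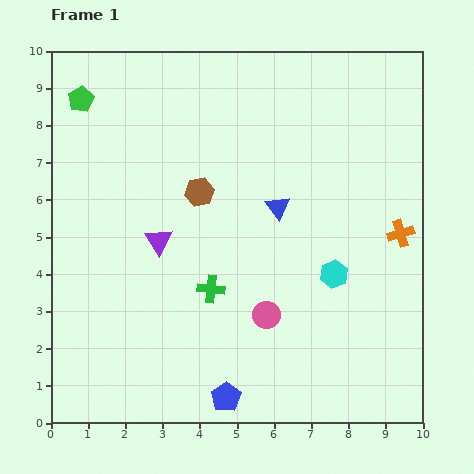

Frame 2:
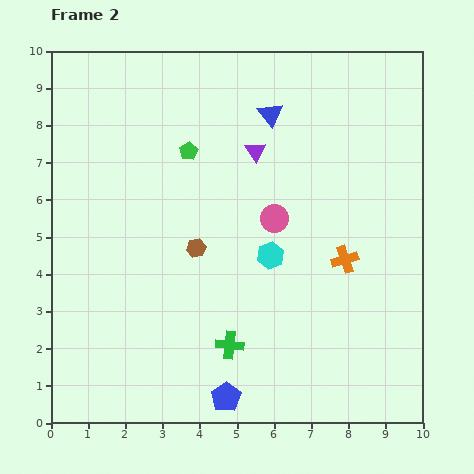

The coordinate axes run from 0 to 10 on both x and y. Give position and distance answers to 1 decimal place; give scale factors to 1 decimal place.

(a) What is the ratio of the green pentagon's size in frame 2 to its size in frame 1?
0.7×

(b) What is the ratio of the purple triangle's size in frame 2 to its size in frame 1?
0.7×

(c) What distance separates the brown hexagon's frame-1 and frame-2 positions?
1.5

The brown hexagon moved from (4.0, 6.2) to (3.9, 4.7), a distance of √(0.1² + 1.5²) ≈ 1.5.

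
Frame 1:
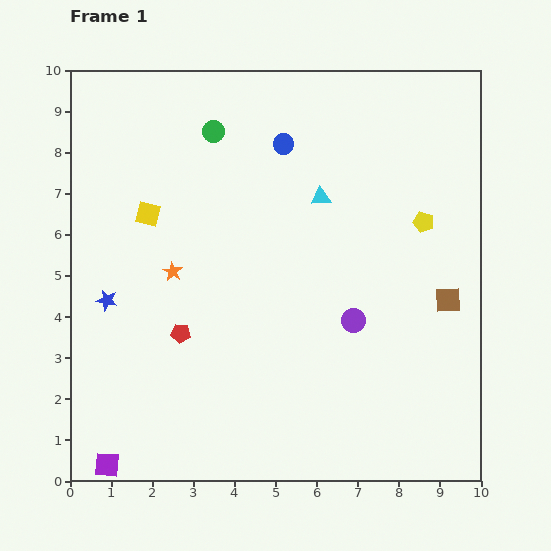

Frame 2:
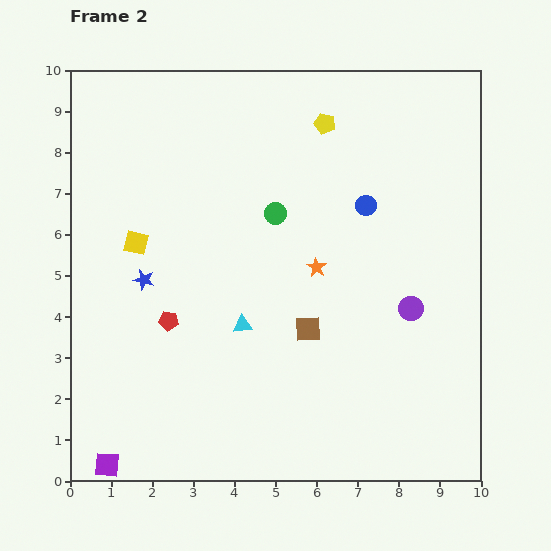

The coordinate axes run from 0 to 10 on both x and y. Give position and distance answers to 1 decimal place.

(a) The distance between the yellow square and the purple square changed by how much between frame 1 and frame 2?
-0.8

Distance in frame 1: 6.2. Distance in frame 2: 5.4.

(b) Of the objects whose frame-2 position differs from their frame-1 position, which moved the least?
the red pentagon

(moved 0.4)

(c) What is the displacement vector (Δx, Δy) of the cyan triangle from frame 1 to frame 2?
(-1.9, -3.1)

The cyan triangle was at (6.1, 6.9) in frame 1 and (4.2, 3.8) in frame 2.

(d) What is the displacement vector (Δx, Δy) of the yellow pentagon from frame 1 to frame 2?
(-2.4, 2.4)

The yellow pentagon was at (8.6, 6.3) in frame 1 and (6.2, 8.7) in frame 2.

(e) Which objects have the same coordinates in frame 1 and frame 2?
the purple square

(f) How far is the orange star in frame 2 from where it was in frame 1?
3.5

The orange star moved from (2.5, 5.1) to (6.0, 5.2), a distance of √(3.5² + 0.1²) ≈ 3.5.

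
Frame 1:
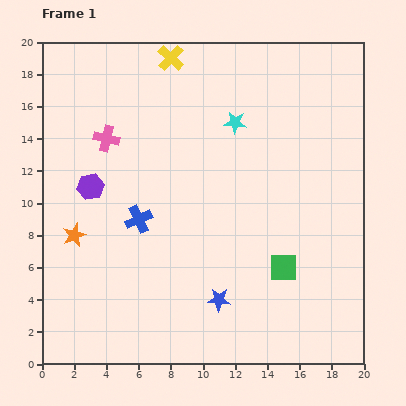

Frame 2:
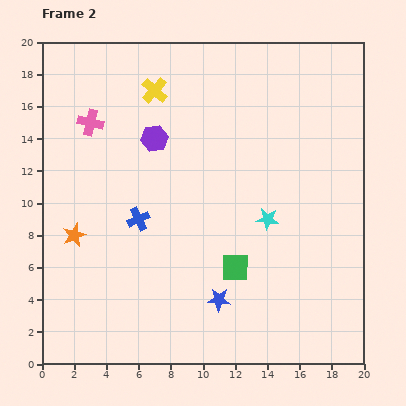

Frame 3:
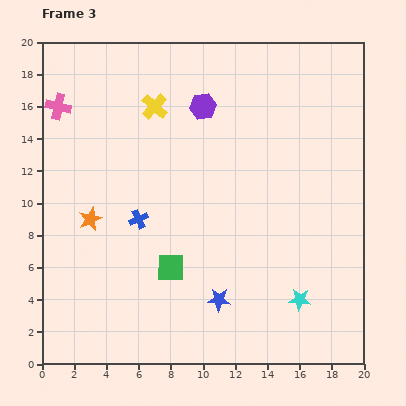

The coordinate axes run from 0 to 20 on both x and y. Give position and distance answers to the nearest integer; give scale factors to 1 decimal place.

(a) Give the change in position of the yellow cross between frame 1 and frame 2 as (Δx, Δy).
(-1, -2)

The yellow cross was at (8, 19) in frame 1 and (7, 17) in frame 2.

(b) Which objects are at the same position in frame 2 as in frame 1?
the blue cross, the blue star, the orange star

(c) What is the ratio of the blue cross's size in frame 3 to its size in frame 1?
0.7×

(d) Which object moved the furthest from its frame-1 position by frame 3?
the cyan star

(moved 12; next 9)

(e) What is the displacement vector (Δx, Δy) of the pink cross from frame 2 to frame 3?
(-2, 1)

The pink cross was at (3, 15) in frame 2 and (1, 16) in frame 3.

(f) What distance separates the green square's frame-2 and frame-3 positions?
4

The green square moved from (12, 6) to (8, 6), a distance of √(4² + 0²) ≈ 4.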